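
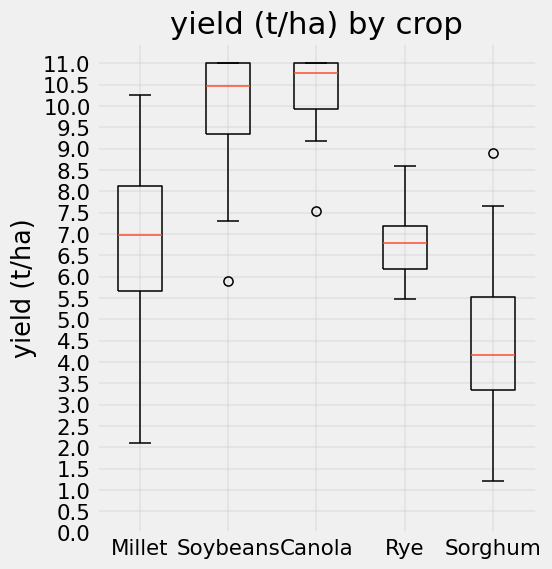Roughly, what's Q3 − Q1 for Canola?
≈ 1.0

Q3 ≈ 11.0, Q1 ≈ 10.0; IQR ≈ 1.0.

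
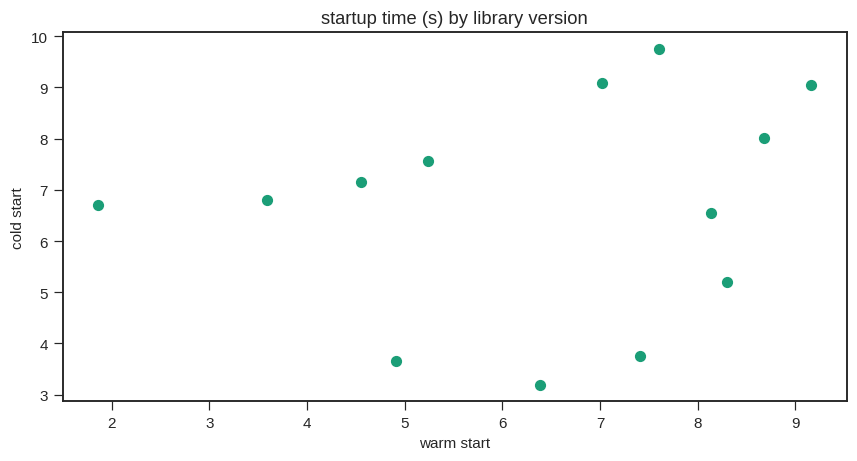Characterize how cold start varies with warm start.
Points are roughly uncorrelated; weak (|r| ≈ 0.2).

no clear correlation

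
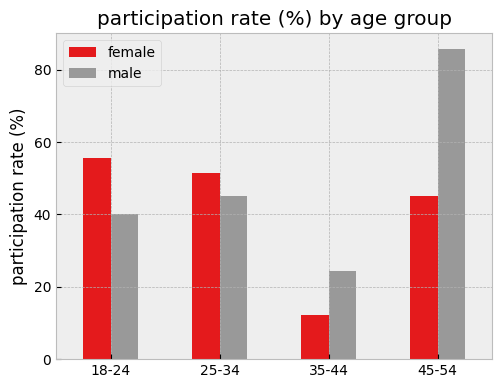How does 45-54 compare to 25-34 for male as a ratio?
≈ 1.8×

45-54 ≈ 90, 25-34 ≈ 50; 90/50 ≈ 1.8.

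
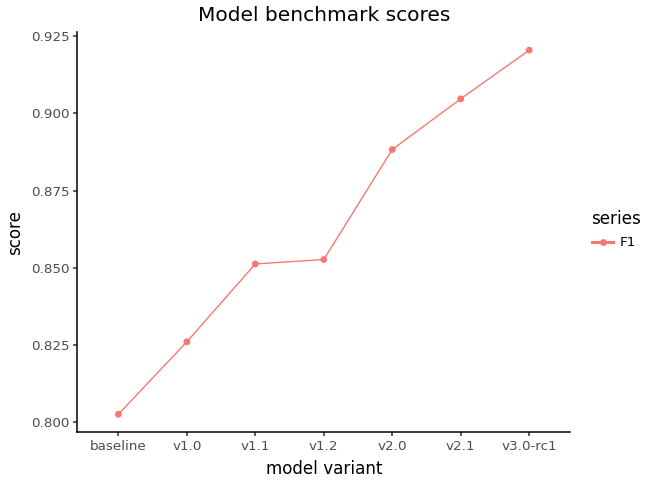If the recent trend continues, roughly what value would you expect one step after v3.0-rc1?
Last three: 0.89, 0.90, 0.92 → slope ≈ 0.015/step → next ≈ 0.935.

≈ 0.935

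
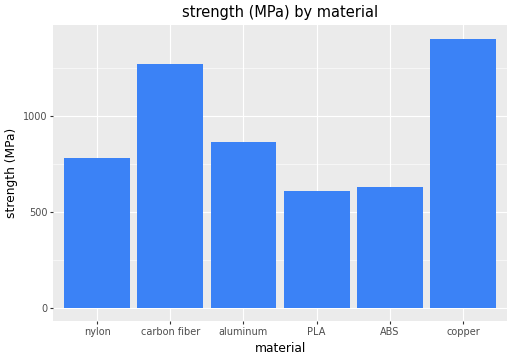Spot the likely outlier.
copper ≈ 1400; the rest sit between ≈ 600 and ≈ 1200.

copper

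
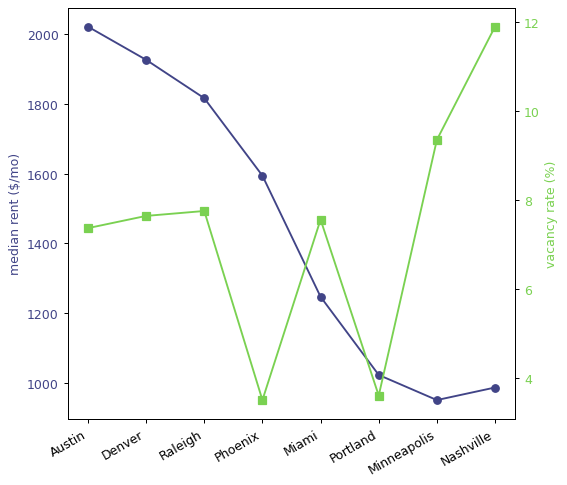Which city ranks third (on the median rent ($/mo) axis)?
Raleigh

Top 4 (on the median rent ($/mo) axis): Austin ≈ 2000, Denver ≈ 1900, Raleigh ≈ 1800, Phoenix ≈ 1600.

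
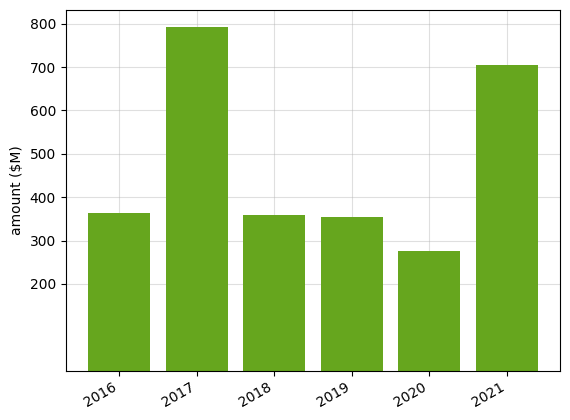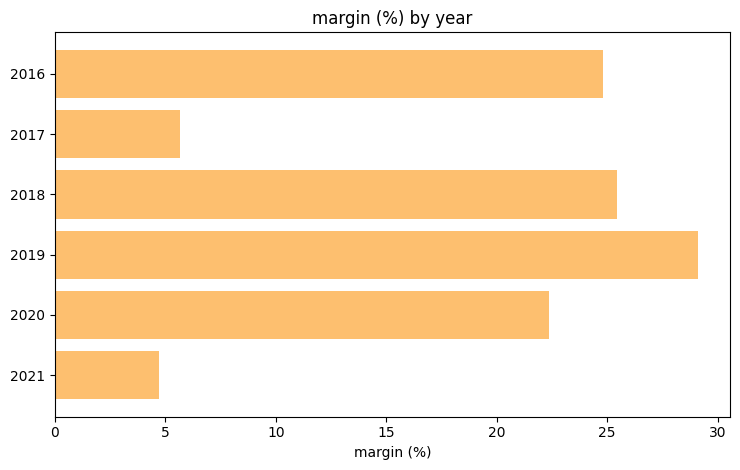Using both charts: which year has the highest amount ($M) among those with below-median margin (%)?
Chart 2 median margin (%) ≈ 25; below-median years: 2017, 2020, 2021. Among those, 2017 has the highest amount ($M) (≈ 800).

2017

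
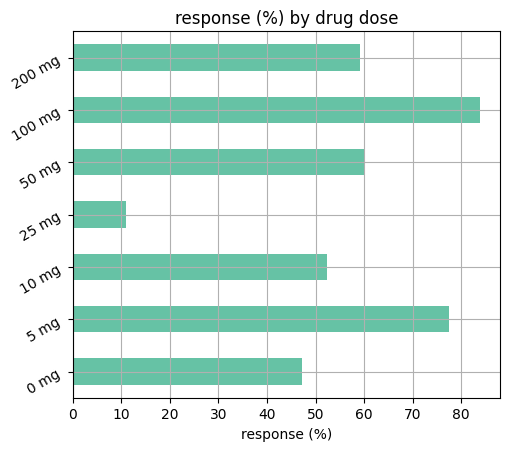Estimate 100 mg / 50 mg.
≈ 1.33×

100 mg ≈ 80, 50 mg ≈ 60; 80/60 ≈ 1.33.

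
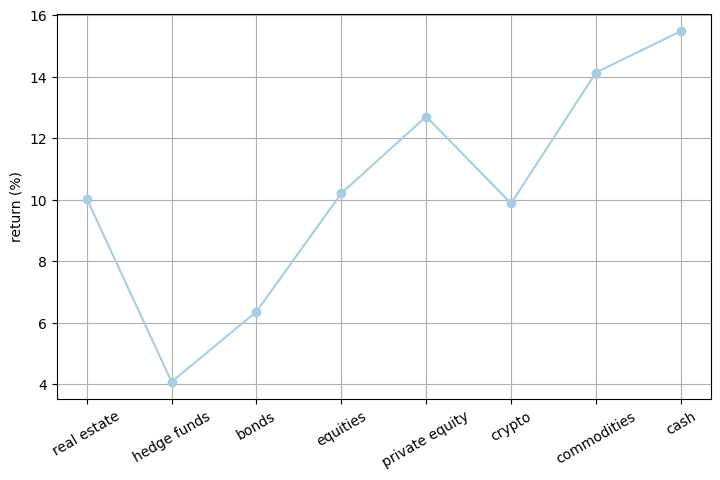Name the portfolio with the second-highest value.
Top 3: cash ≈ 15, commodities ≈ 14, private equity ≈ 13.

commodities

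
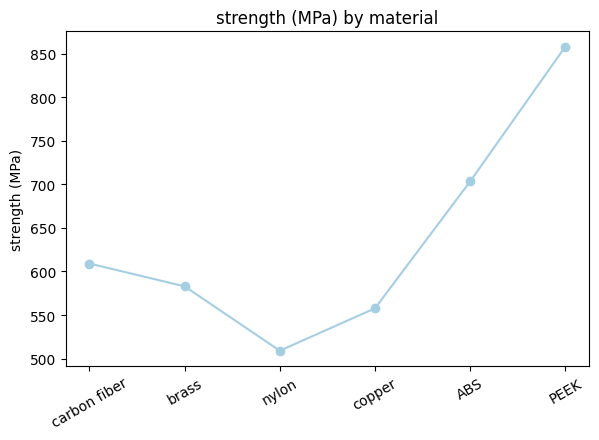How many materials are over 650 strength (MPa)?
Above 650: ABS, PEEK.

2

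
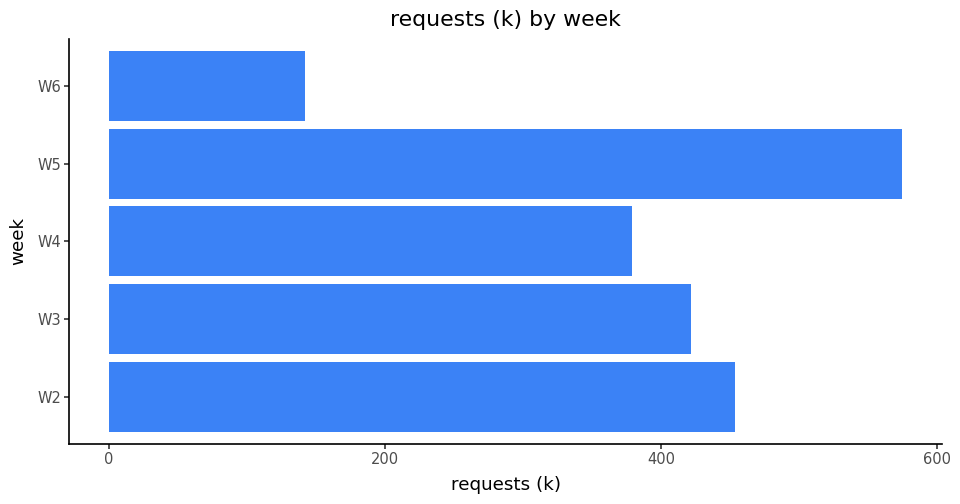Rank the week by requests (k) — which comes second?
Top 3: W5 ≈ 550, W2 ≈ 450, W3 ≈ 400.

W2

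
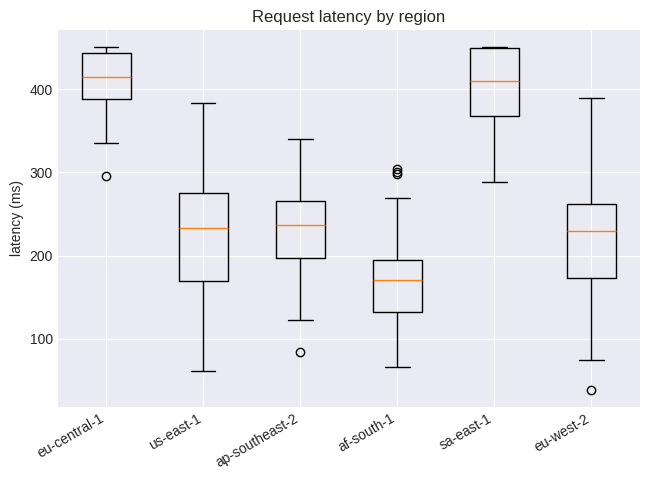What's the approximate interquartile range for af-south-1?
Q3 ≈ 200, Q1 ≈ 125; IQR ≈ 75.

≈ 75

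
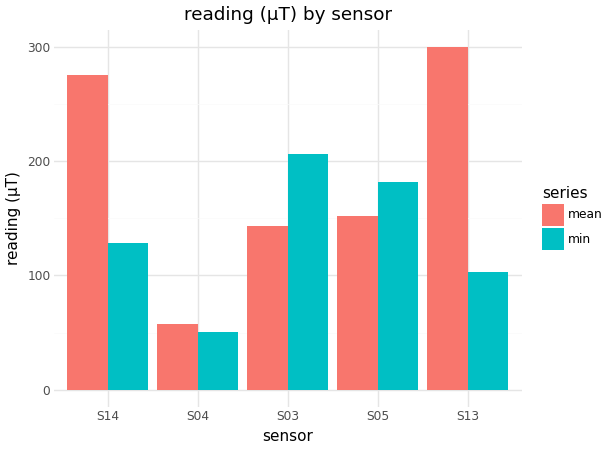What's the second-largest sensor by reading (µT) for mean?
S14

Top 3 for mean: S13 ≈ 300, S14 ≈ 275, S05 ≈ 150.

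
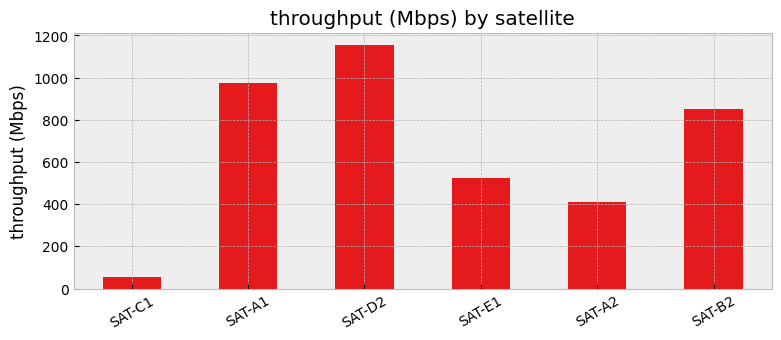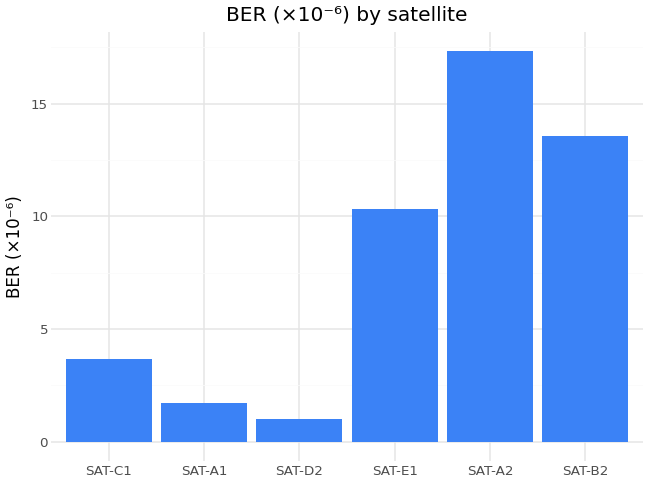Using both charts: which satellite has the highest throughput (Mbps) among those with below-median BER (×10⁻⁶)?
Chart 2 median BER (×10⁻⁶) ≈ 6; below-median satellites: SAT-C1, SAT-A1, SAT-D2. Among those, SAT-D2 has the highest throughput (Mbps) (≈ 1200).

SAT-D2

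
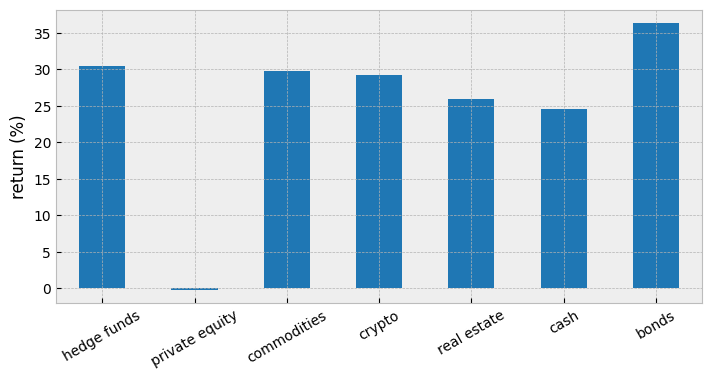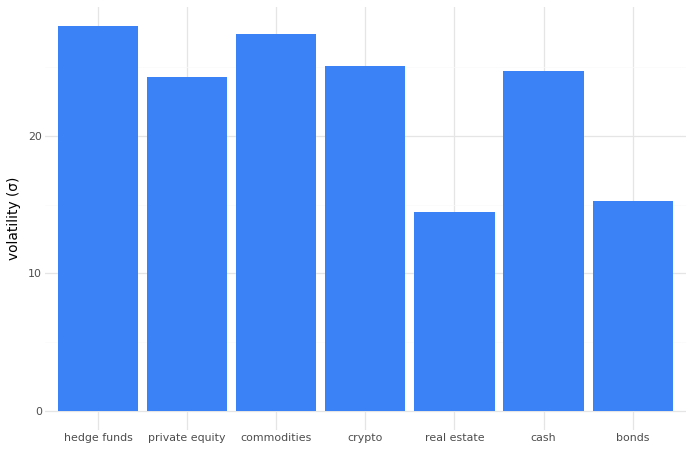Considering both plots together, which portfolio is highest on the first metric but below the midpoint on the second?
Chart 2 median volatility (σ) ≈ 25; below-median portfolios: private equity, real estate, bonds. Among those, bonds has the highest return (%) (≈ 35).

bonds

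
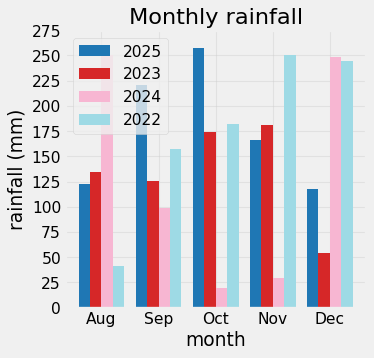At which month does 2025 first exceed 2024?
Sep

Aug: 2025 ≈ 125 vs 2024 ≈ 250 (not yet); Sep: 2025 ≈ 225 vs 2024 ≈ 100 (first crossover).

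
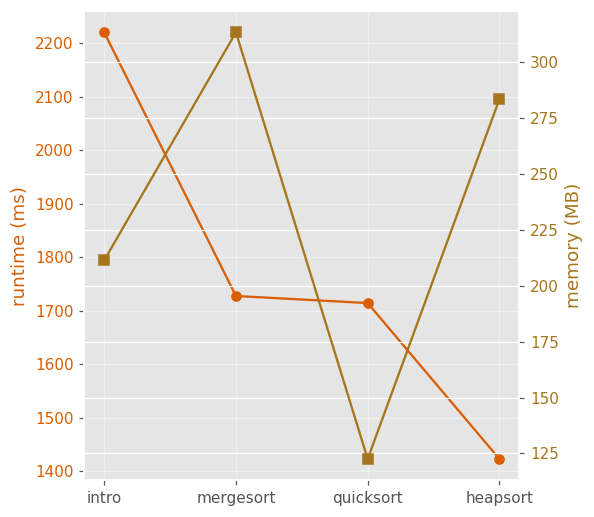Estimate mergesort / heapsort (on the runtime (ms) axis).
≈ 1.21×

mergesort ≈ 1700, heapsort ≈ 1400; 1700/1400 ≈ 1.21.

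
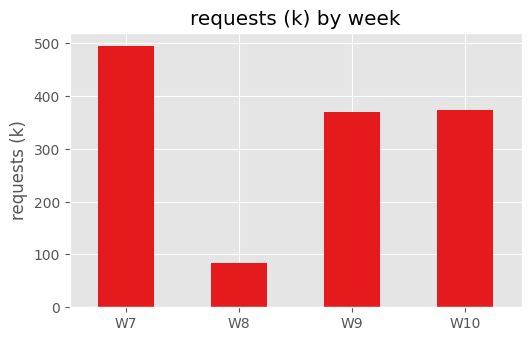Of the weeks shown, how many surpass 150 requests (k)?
Above 150: W7, W9, W10.

3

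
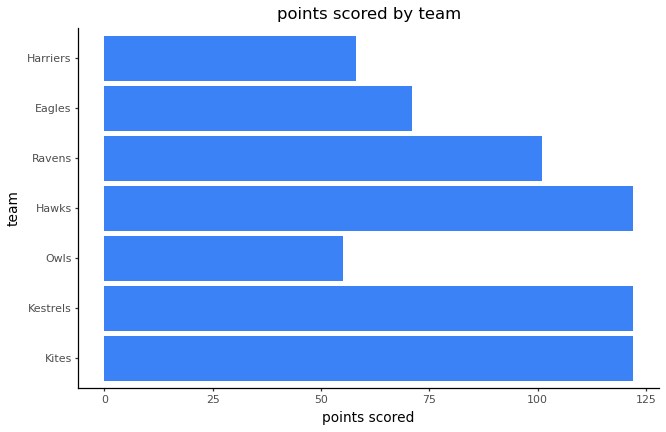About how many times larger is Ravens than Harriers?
≈ 1.67×

Ravens ≈ 100, Harriers ≈ 60; 100/60 ≈ 1.67.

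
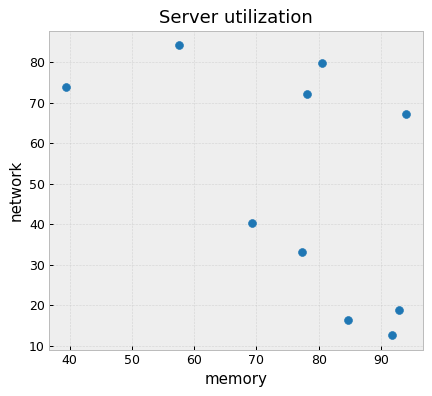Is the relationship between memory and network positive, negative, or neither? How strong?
Points are negatively correlated; moderate (|r| ≈ 0.5).

negative, moderate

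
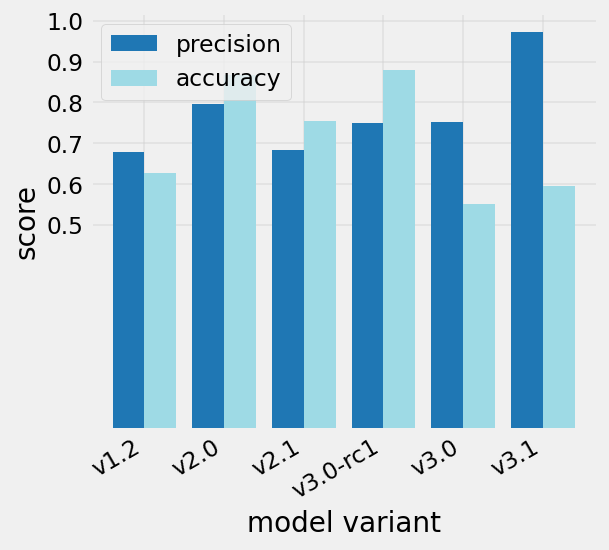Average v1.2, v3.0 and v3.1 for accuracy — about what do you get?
(0.6 + 0.6 + 0.6) / 3 ≈ 0.6.

≈ 0.6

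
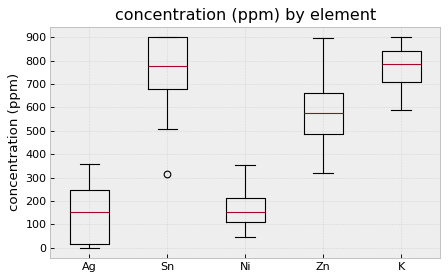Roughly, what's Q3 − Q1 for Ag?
Q3 ≈ 200, Q1 ≈ 0; IQR ≈ 200.

≈ 200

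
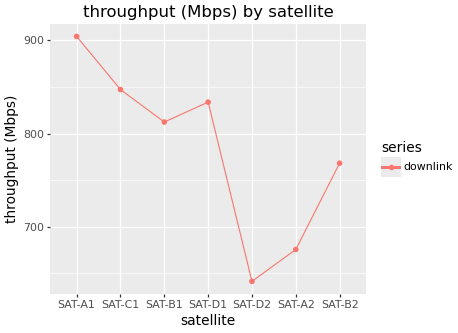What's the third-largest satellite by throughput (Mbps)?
SAT-D1

Top 4: SAT-A1 ≈ 900, SAT-C1 ≈ 850, SAT-D1 ≈ 825, SAT-B1 ≈ 800.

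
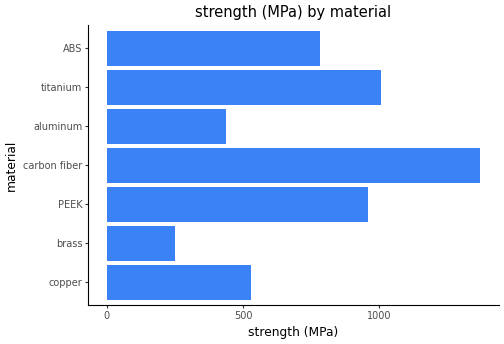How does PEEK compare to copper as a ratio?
PEEK ≈ 1000, copper ≈ 600; 1000/600 ≈ 1.67.

≈ 1.67×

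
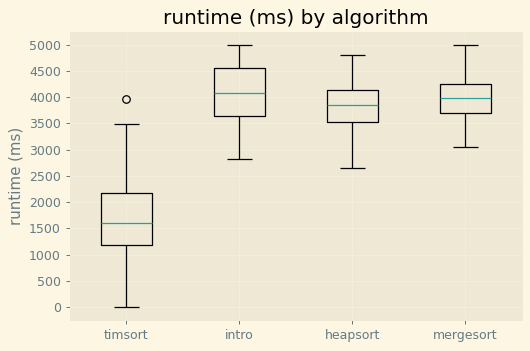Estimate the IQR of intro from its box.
Q3 ≈ 4500, Q1 ≈ 3500; IQR ≈ 1000.

≈ 1000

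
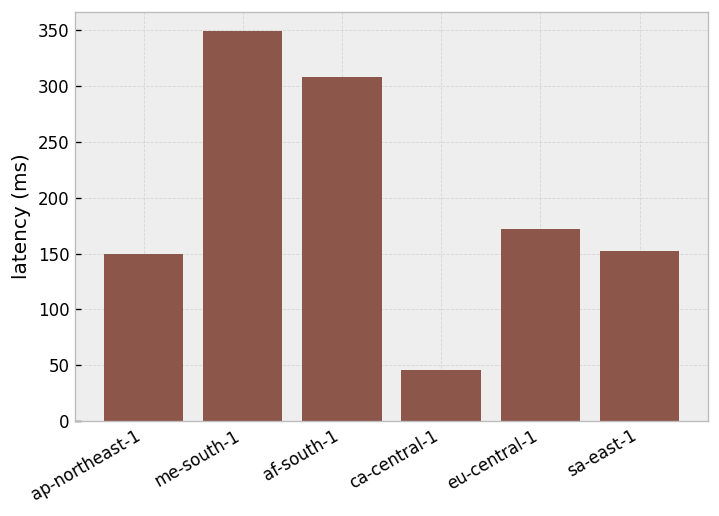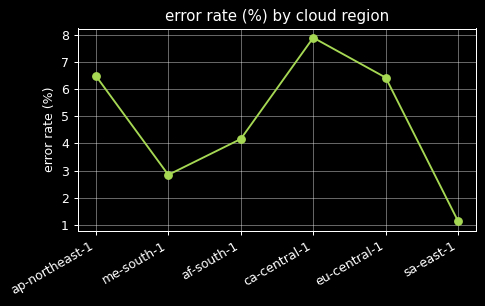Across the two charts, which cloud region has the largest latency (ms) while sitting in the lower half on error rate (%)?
me-south-1

Chart 2 median error rate (%) ≈ 5; below-median cloud regions: me-south-1, af-south-1, sa-east-1. Among those, me-south-1 has the highest latency (ms) (≈ 350).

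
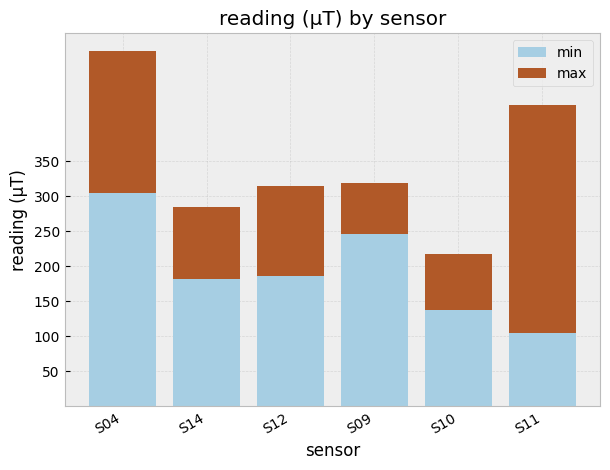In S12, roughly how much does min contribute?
≈ 200

min top ≈ 200, bottom ≈ 0; segment ≈ 200.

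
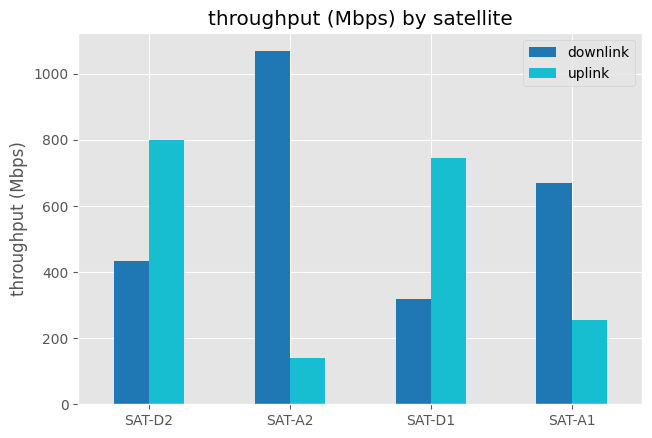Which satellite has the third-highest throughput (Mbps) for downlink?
SAT-D2

Top 4 for downlink: SAT-A2 ≈ 1100, SAT-A1 ≈ 700, SAT-D2 ≈ 400, SAT-D1 ≈ 300.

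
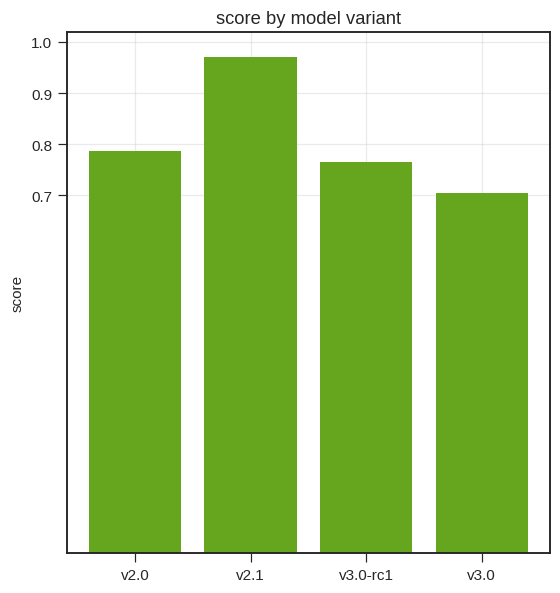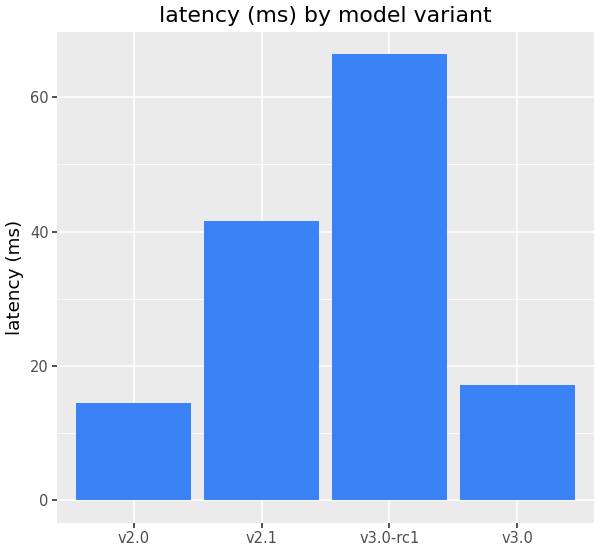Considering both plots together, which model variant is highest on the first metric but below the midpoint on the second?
Chart 2 median latency (ms) ≈ 30; below-median model variants: v2.0, v3.0. Among those, v2.0 has the highest score (≈ 0.8).

v2.0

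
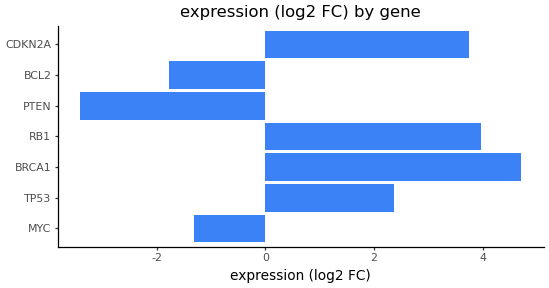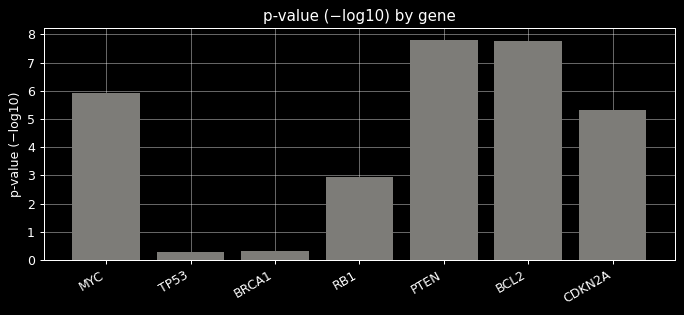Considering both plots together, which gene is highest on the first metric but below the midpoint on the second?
BRCA1

Chart 2 median p-value (−log10) ≈ 5; below-median genes: TP53, BRCA1, RB1. Among those, BRCA1 has the highest expression (log2 FC) (≈ 4.5).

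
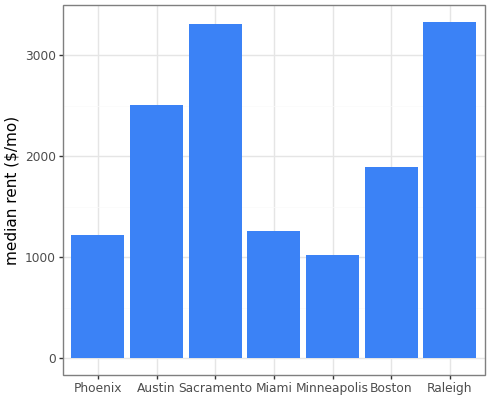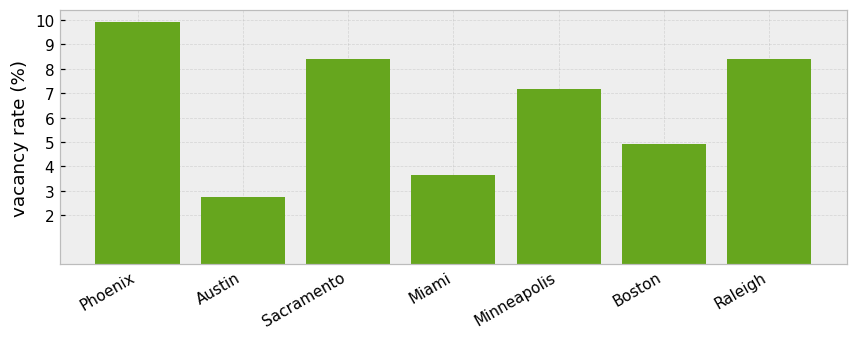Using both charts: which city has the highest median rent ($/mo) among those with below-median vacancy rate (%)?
Austin

Chart 2 median vacancy rate (%) ≈ 7; below-median cities: Austin, Miami, Boston. Among those, Austin has the highest median rent ($/mo) (≈ 2500).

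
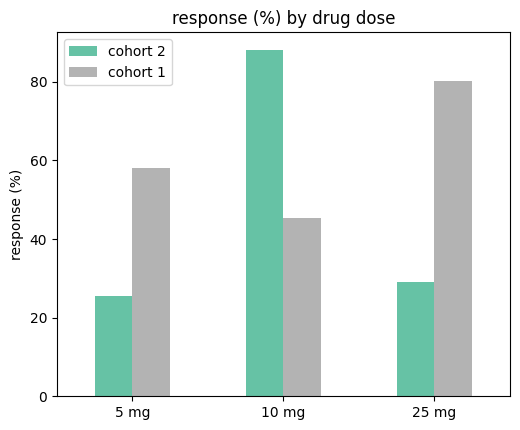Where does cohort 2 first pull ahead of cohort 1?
5 mg: cohort 2 ≈ 30 vs cohort 1 ≈ 60 (not yet); 10 mg: cohort 2 ≈ 90 vs cohort 1 ≈ 50 (first crossover).

10 mg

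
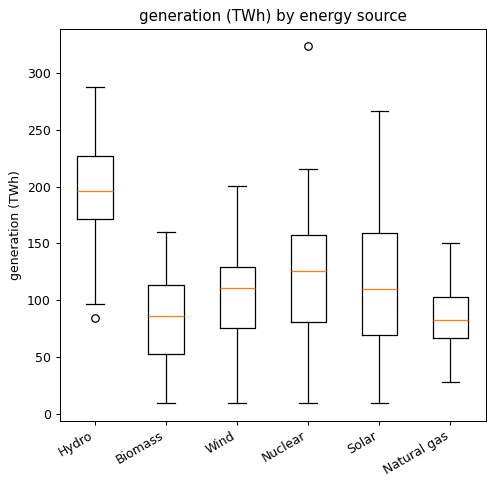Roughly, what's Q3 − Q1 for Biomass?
Q3 ≈ 110, Q1 ≈ 50; IQR ≈ 60.

≈ 60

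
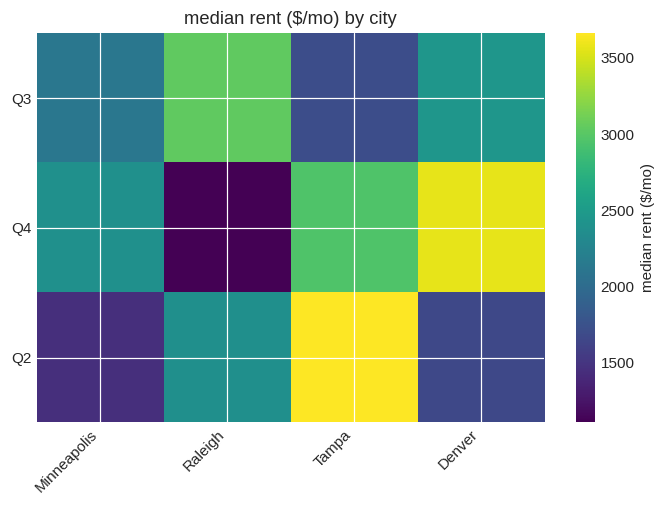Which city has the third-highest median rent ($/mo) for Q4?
Minneapolis

Top 4 for Q4: Denver ≈ 3500, Tampa ≈ 3000, Minneapolis ≈ 2500, Raleigh ≈ 1000.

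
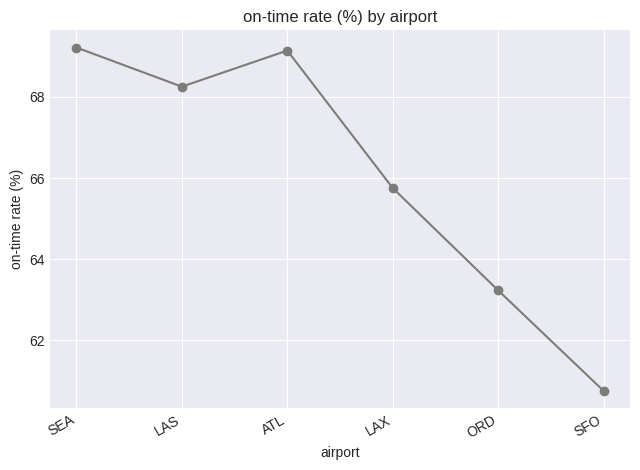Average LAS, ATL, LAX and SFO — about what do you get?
(68 + 69 + 66 + 61) / 4 ≈ 66.

≈ 66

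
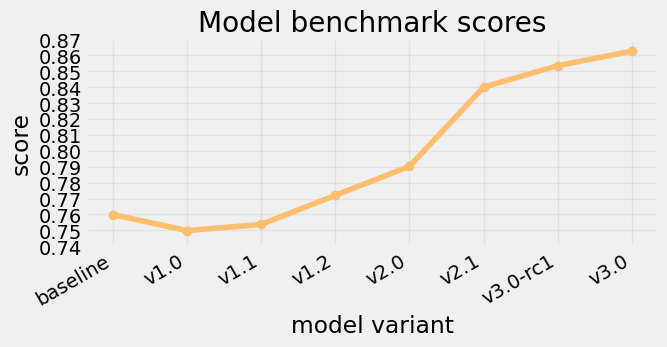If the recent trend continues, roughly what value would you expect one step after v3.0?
Last three: 0.84, 0.85, 0.86 → slope ≈ 0.01/step → next ≈ 0.87.

≈ 0.87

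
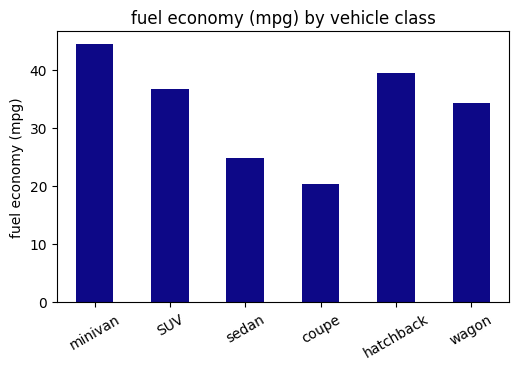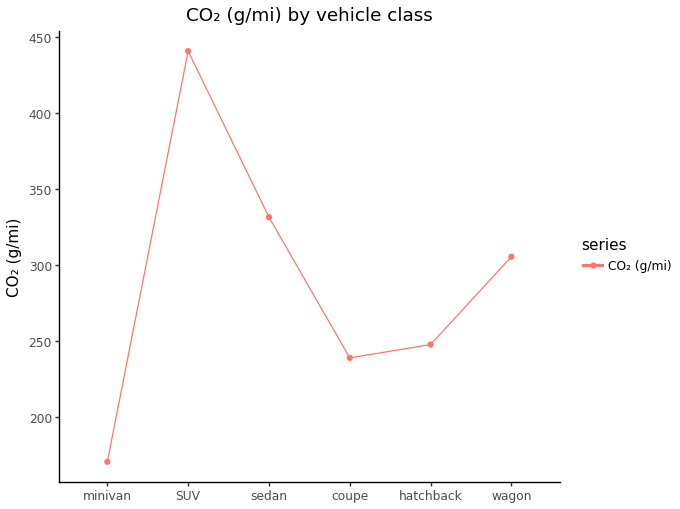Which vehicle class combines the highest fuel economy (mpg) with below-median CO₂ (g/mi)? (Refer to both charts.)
minivan

Chart 2 median CO₂ (g/mi) ≈ 300; below-median vehicle classes: minivan, coupe, hatchback. Among those, minivan has the highest fuel economy (mpg) (≈ 45).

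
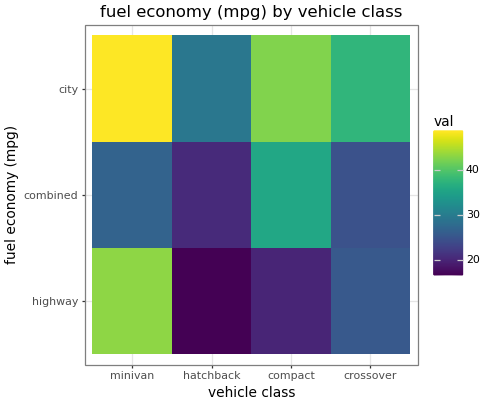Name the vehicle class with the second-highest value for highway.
Top 3 for highway: minivan ≈ 45, crossover ≈ 25, compact ≈ 20.

crossover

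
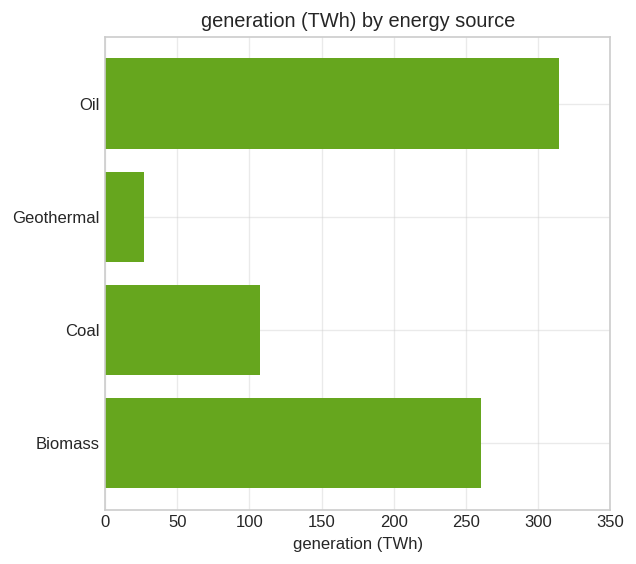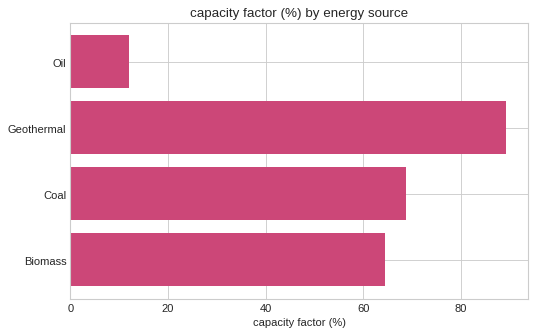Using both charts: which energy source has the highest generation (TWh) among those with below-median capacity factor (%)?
Chart 2 median capacity factor (%) ≈ 70; below-median energy sources: Oil, Biomass. Among those, Oil has the highest generation (TWh) (≈ 300).

Oil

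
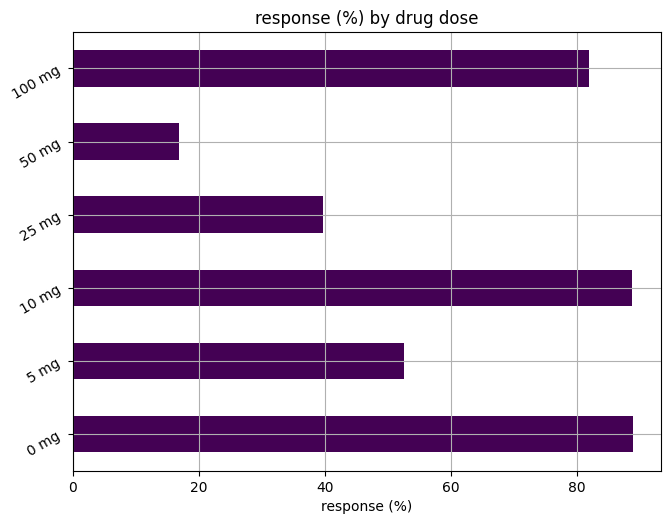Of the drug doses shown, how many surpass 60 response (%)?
3

Above 60: 0 mg, 10 mg, 100 mg.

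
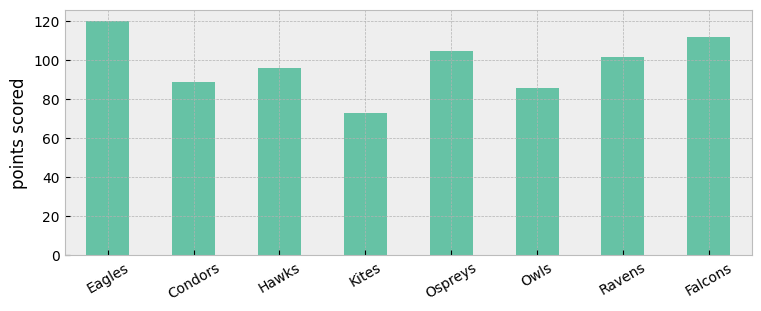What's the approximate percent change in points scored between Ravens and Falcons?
≈ +10%

Ravens ≈ 100, Falcons ≈ 110; (110 − 100) / 100 ≈ +10%.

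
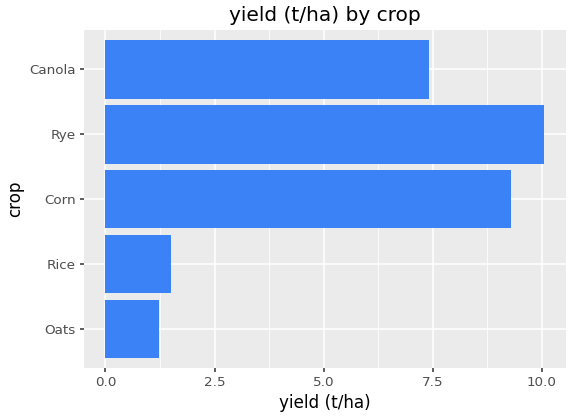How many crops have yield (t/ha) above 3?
3

Above 3: Corn, Rye, Canola.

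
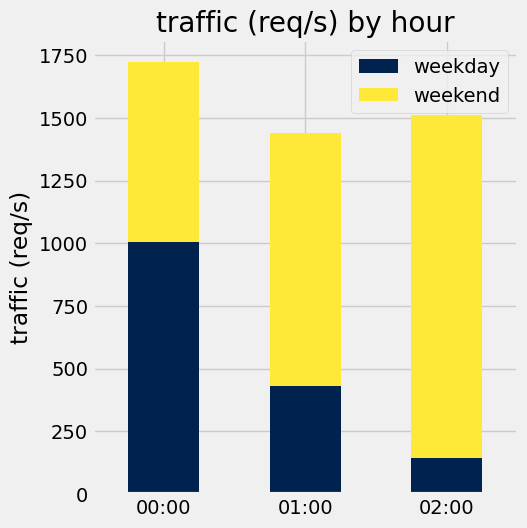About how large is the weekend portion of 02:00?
≈ 1400

weekend top ≈ 1600, bottom ≈ 200; segment ≈ 1400.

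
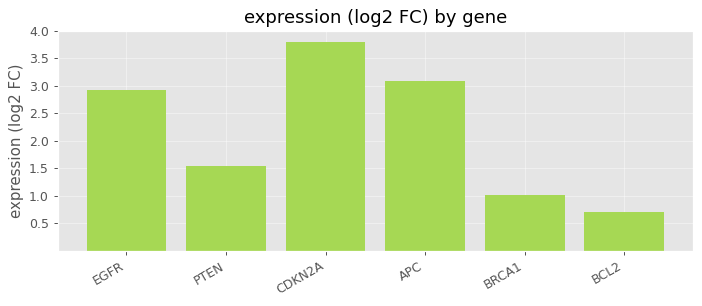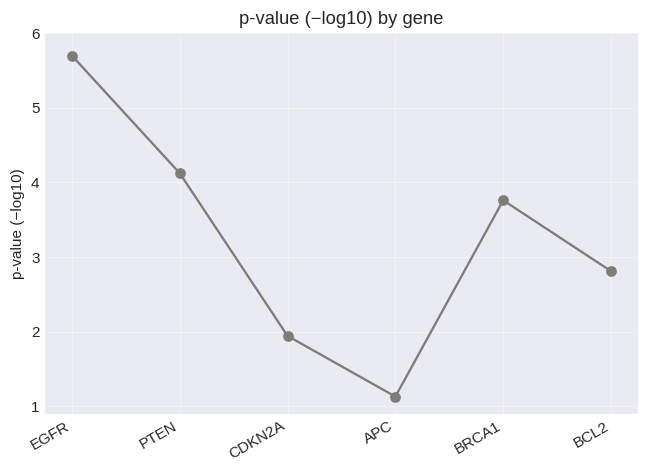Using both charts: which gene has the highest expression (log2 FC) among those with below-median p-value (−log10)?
Chart 2 median p-value (−log10) ≈ 3; below-median genes: CDKN2A, APC, BCL2. Among those, CDKN2A has the highest expression (log2 FC) (≈ 4).

CDKN2A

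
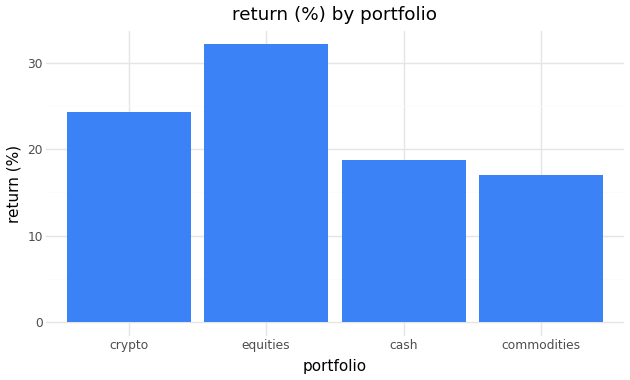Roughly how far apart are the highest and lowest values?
≈ 15

Max equities ≈ 30, min commodities ≈ 15; range ≈ 15.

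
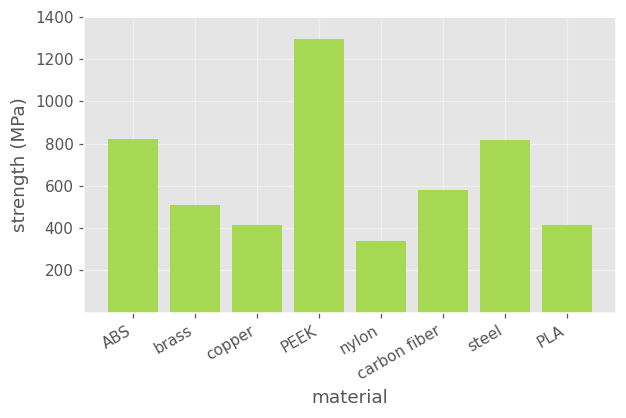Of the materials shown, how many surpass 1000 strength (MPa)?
1

Above 1000: PEEK.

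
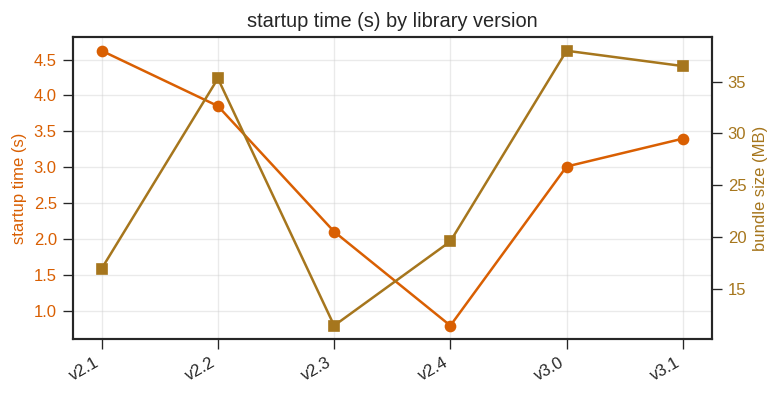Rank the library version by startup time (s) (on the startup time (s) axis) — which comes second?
v2.2

Top 3 (on the startup time (s) axis): v2.1 ≈ 4.5, v2.2 ≈ 4.0, v3.1 ≈ 3.5.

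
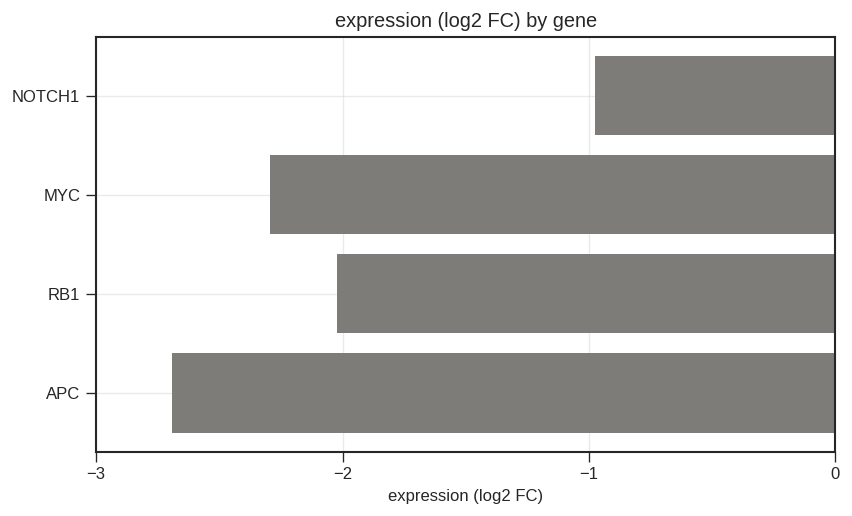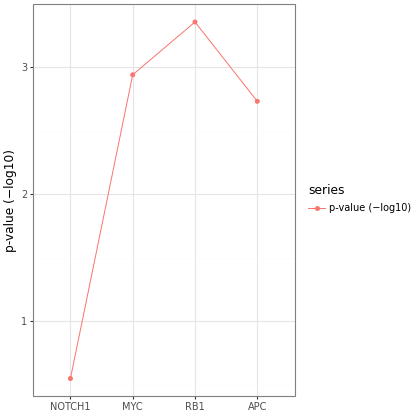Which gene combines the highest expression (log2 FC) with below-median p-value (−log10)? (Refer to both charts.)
Chart 2 median p-value (−log10) ≈ 3; below-median genes: NOTCH1, APC. Among those, NOTCH1 has the highest expression (log2 FC) (≈ -1).

NOTCH1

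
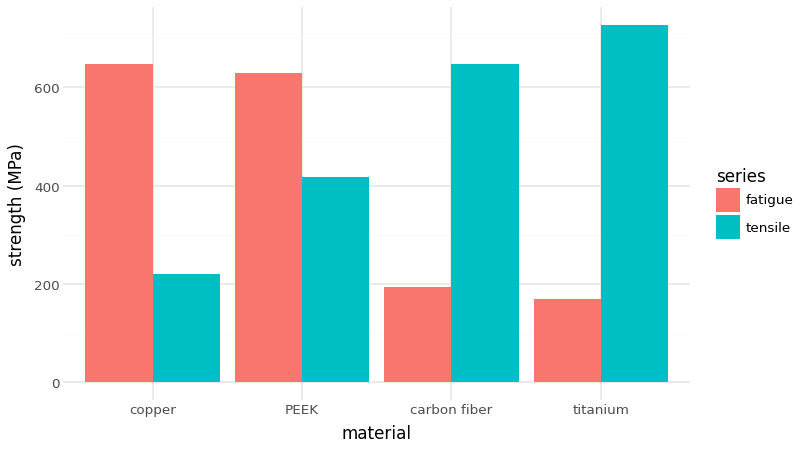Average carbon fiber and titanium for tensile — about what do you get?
≈ 650

(600 + 700) / 2 ≈ 650.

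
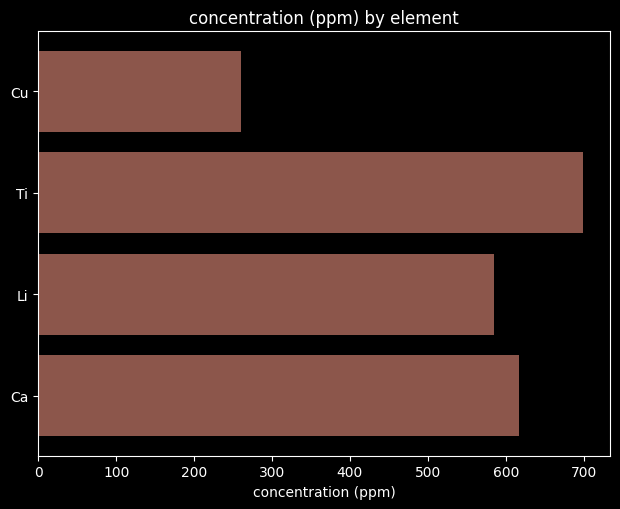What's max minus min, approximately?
Max Ti ≈ 700, min Cu ≈ 300; range ≈ 400.

≈ 400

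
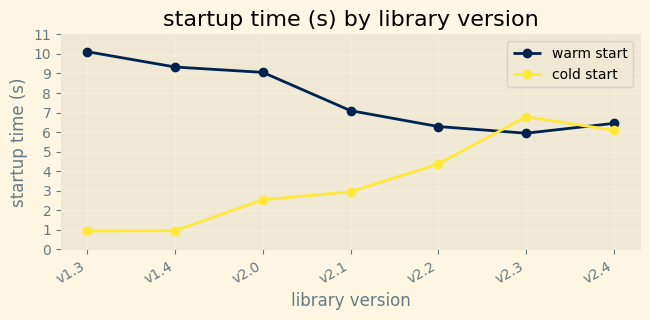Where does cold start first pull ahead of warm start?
v2.2: cold start ≈ 4 vs warm start ≈ 6 (not yet); v2.3: cold start ≈ 7 vs warm start ≈ 6 (first crossover).

v2.3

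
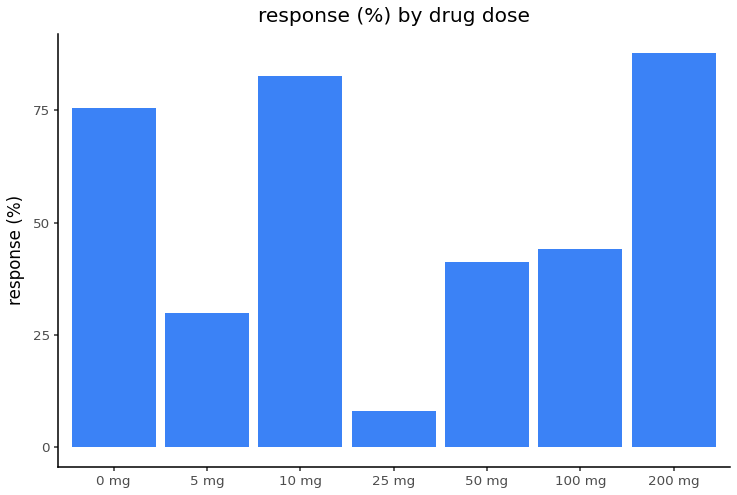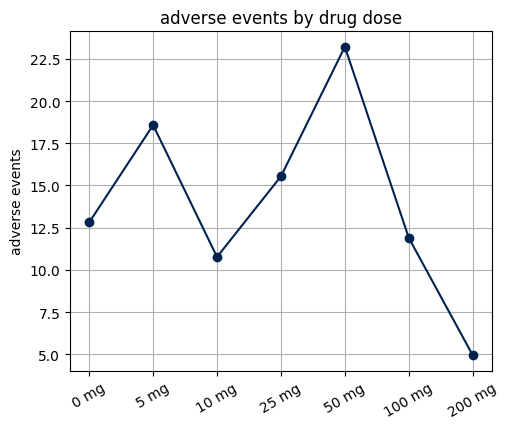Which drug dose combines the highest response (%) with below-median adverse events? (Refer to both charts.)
Chart 2 median adverse events ≈ 15; below-median drug doses: 10 mg, 100 mg, 200 mg. Among those, 200 mg has the highest response (%) (≈ 90).

200 mg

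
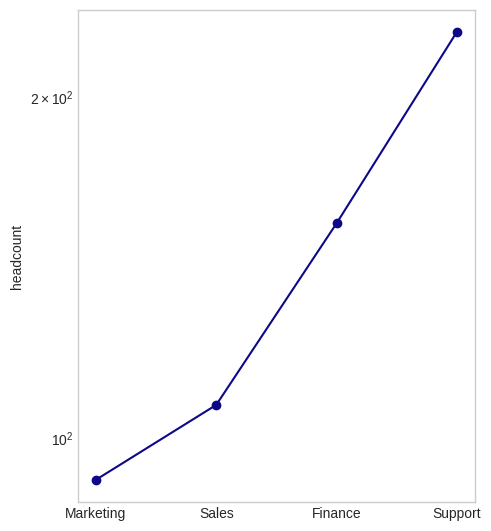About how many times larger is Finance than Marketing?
Finance ≈ 160, Marketing ≈ 100; 160/100 ≈ 1.6.

≈ 1.6×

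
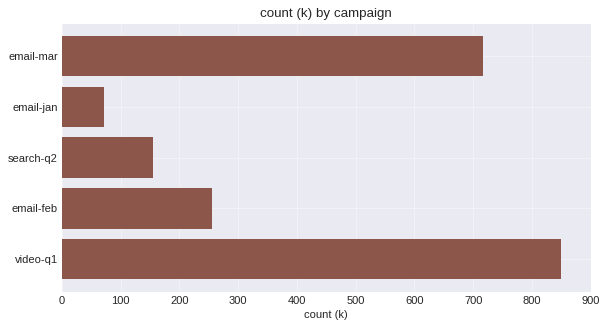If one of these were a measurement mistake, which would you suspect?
video-q1 ≈ 800; the rest sit between ≈ 100 and ≈ 700.

video-q1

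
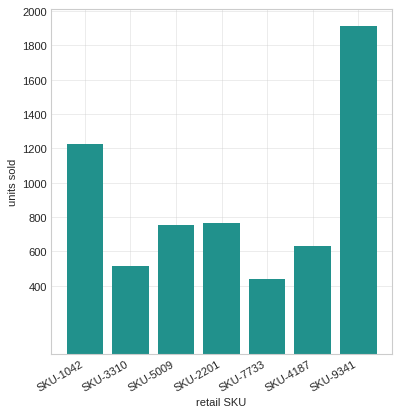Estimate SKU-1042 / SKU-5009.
≈ 1.5×

SKU-1042 ≈ 1200, SKU-5009 ≈ 800; 1200/800 ≈ 1.5.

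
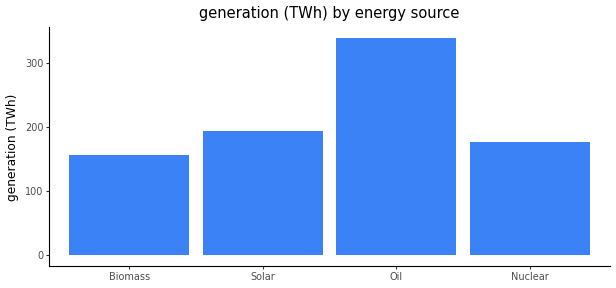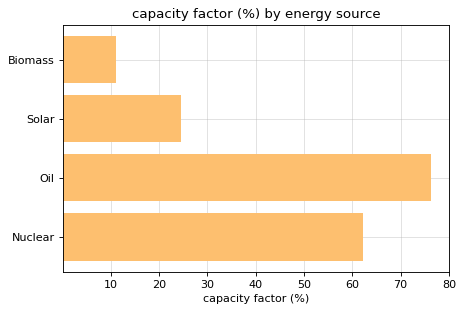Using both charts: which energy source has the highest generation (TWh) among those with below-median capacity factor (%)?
Chart 2 median capacity factor (%) ≈ 40; below-median energy sources: Biomass, Solar. Among those, Solar has the highest generation (TWh) (≈ 200).

Solar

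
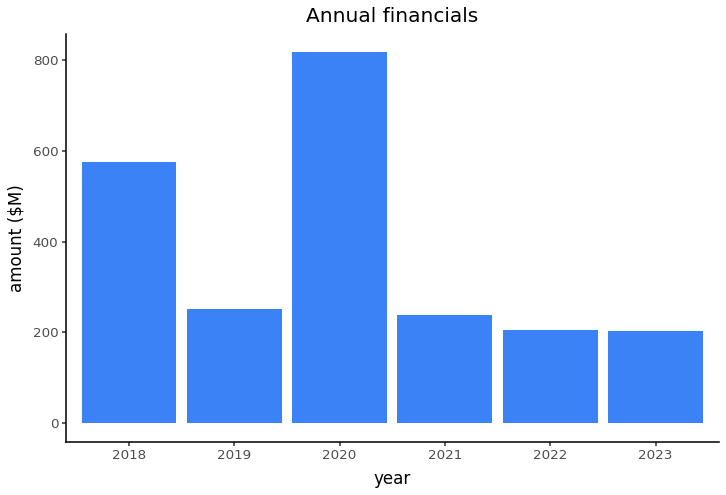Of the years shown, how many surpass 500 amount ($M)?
2

Above 500: 2018, 2020.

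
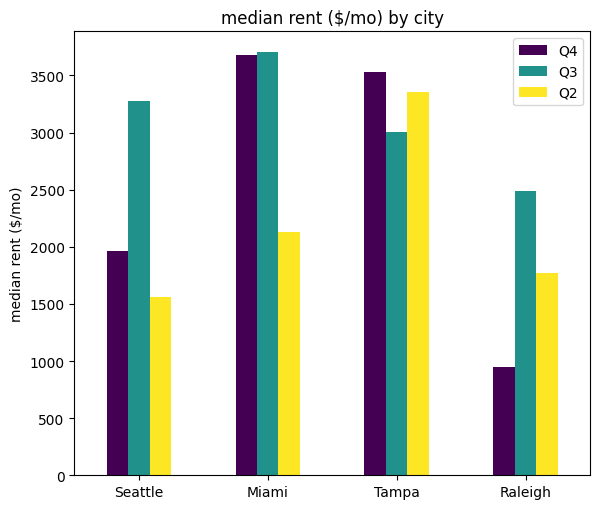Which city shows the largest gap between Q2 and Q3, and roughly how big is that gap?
Seattle, ≈ 2000 $/mo

Seattle: Q2 ≈ 1500, Q3 ≈ 3500 → gap ≈ 2000. Next-largest (Miami) is only ≈ 1500.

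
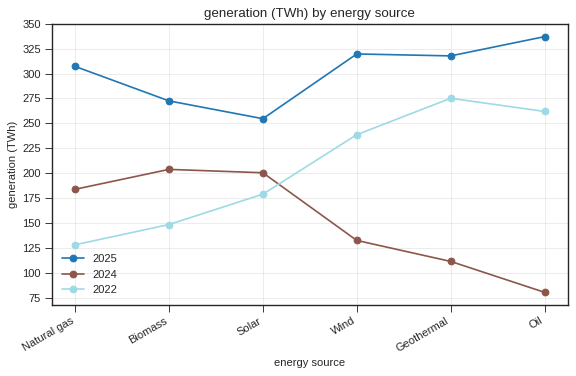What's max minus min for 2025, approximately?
Max Oil ≈ 325, min Solar ≈ 250; range ≈ 75.

≈ 75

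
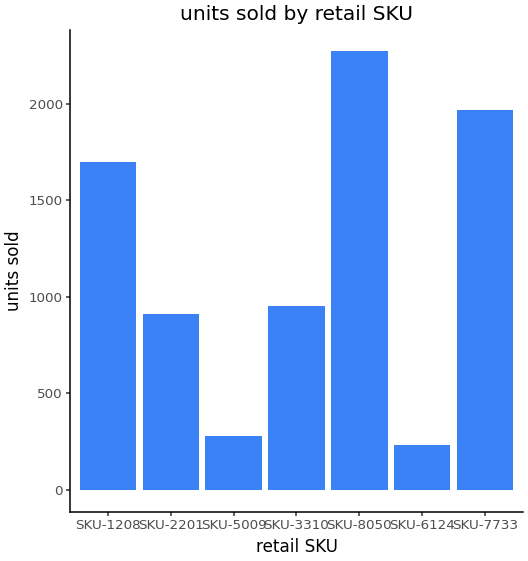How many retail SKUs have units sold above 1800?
2

Above 1800: SKU-8050, SKU-7733.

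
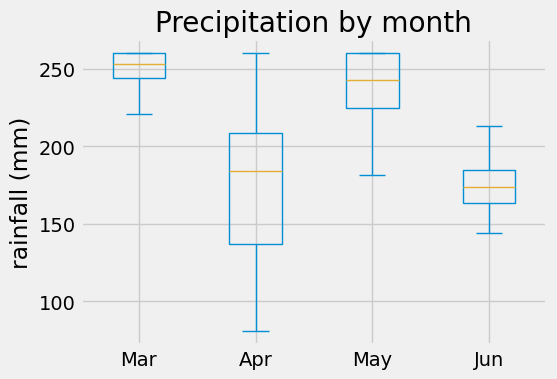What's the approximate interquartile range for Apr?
Q3 ≈ 210, Q1 ≈ 140; IQR ≈ 70.

≈ 70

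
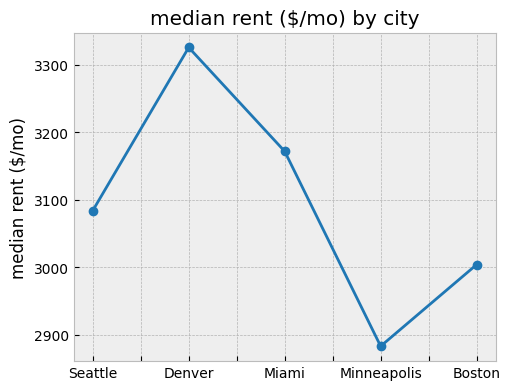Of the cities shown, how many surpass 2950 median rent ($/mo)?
Above 2950: Seattle, Denver, Miami, Boston.

4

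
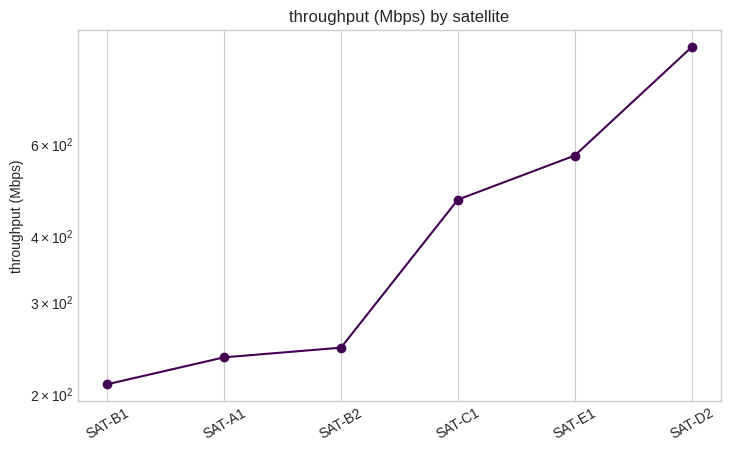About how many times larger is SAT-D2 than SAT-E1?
≈ 1.5×

SAT-D2 ≈ 900, SAT-E1 ≈ 600; 900/600 ≈ 1.5.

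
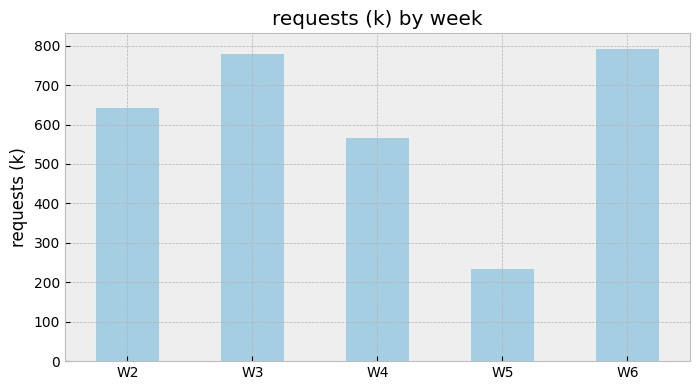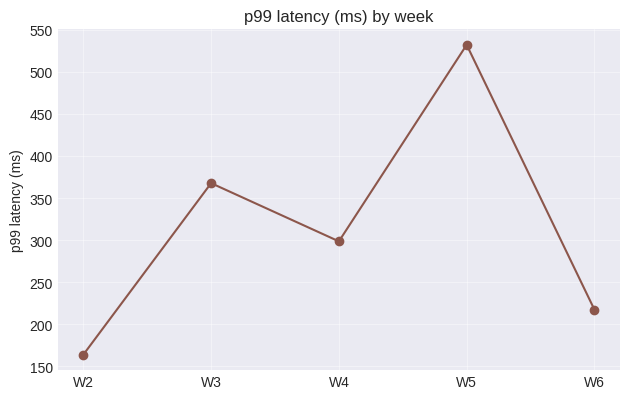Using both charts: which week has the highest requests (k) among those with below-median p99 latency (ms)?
Chart 2 median p99 latency (ms) ≈ 300; below-median weeks: W2, W6. Among those, W6 has the highest requests (k) (≈ 800).

W6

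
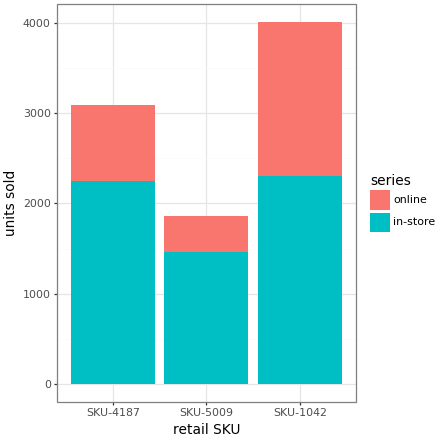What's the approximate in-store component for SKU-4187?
in-store top ≈ 2500, bottom ≈ 0; segment ≈ 2500.

≈ 2500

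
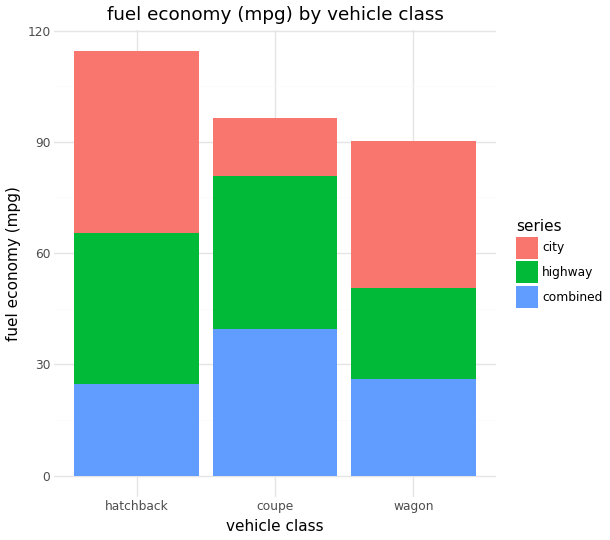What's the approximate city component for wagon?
city top ≈ 90, bottom ≈ 50; segment ≈ 40.

≈ 40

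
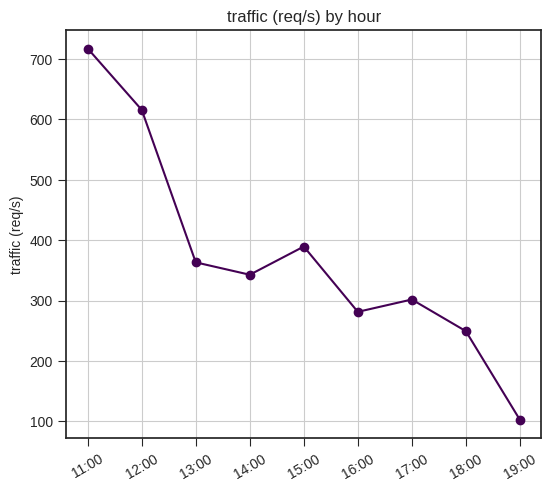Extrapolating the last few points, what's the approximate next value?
Last three: 300, 200, 100 → slope ≈ -100/step → next ≈ 0.

≈ 0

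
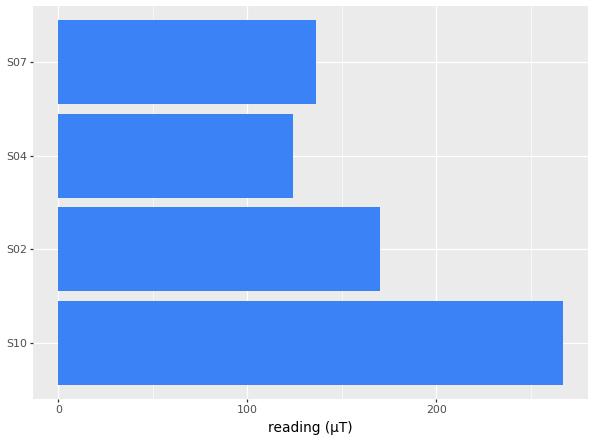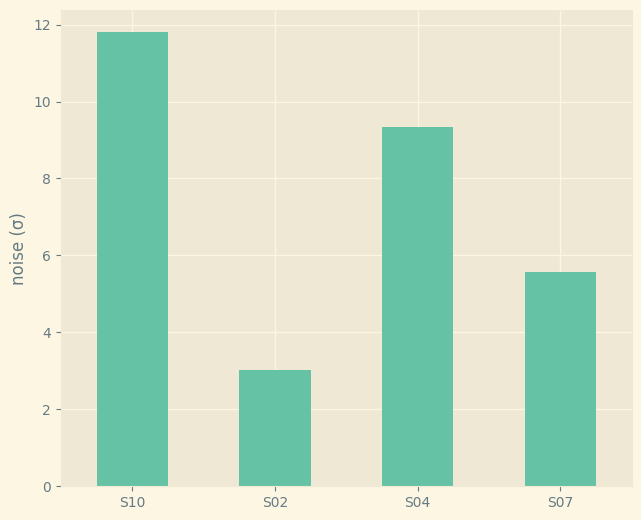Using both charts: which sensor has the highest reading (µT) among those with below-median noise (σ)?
Chart 2 median noise (σ) ≈ 8; below-median sensors: S02, S07. Among those, S02 has the highest reading (µT) (≈ 175).

S02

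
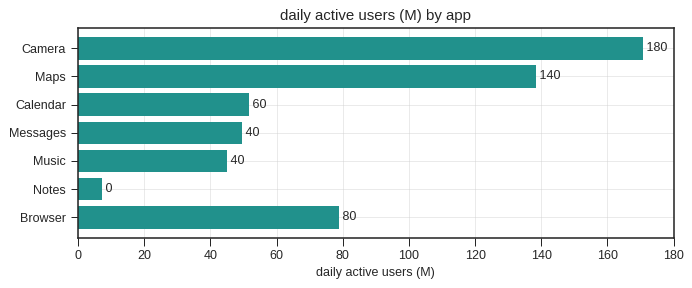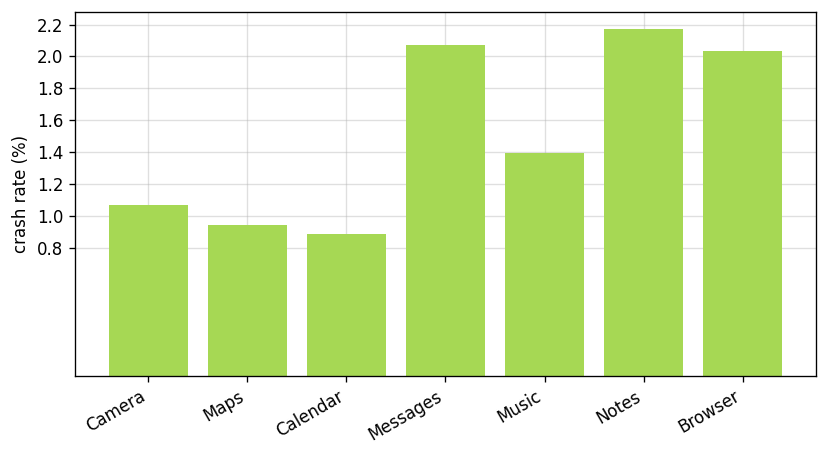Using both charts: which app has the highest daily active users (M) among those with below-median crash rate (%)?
Chart 2 median crash rate (%) ≈ 1.4; below-median apps: Camera, Maps, Calendar. Among those, Camera has the highest daily active users (M) (≈ 180).

Camera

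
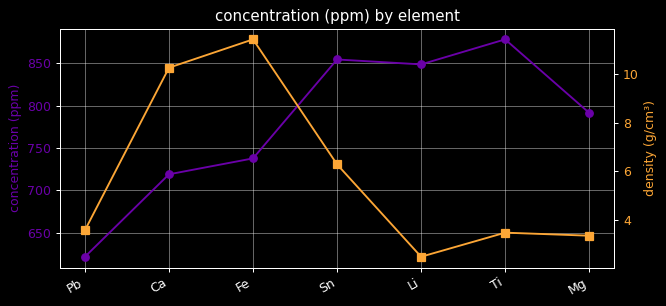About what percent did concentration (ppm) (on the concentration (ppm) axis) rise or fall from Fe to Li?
≈ +13.3%

Fe ≈ 750, Li ≈ 850; (850 − 750) / 750 ≈ +13.3%.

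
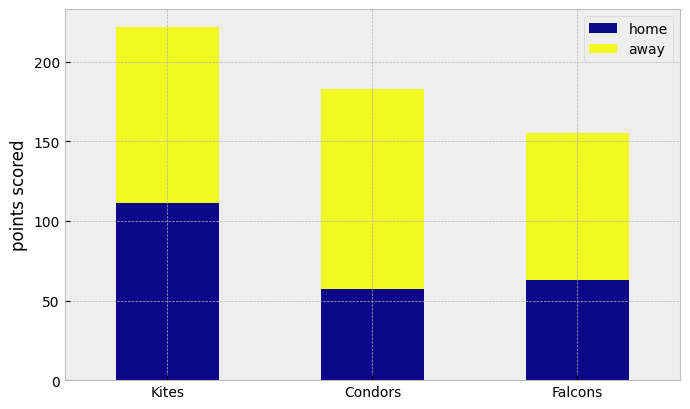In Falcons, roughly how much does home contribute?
home top ≈ 60, bottom ≈ 0; segment ≈ 60.

≈ 60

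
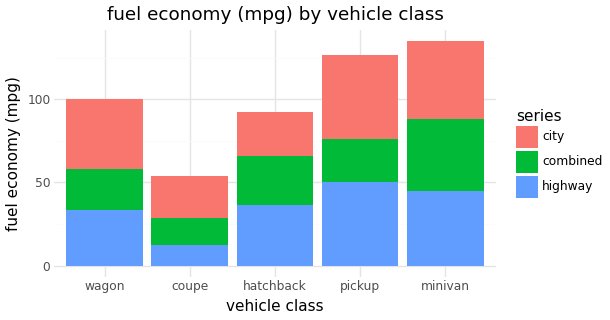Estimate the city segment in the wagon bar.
≈ 40

city top ≈ 100, bottom ≈ 60; segment ≈ 40.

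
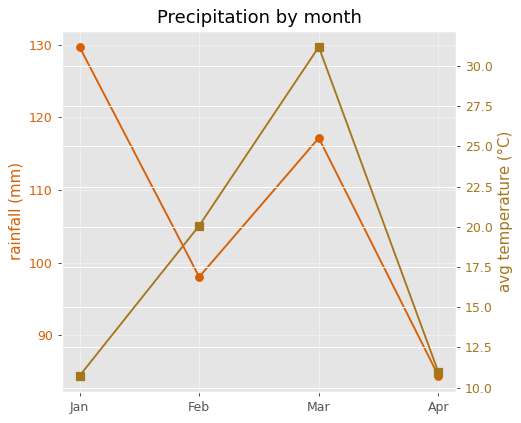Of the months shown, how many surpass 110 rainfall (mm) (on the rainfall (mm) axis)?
2

Above 110: Jan, Mar.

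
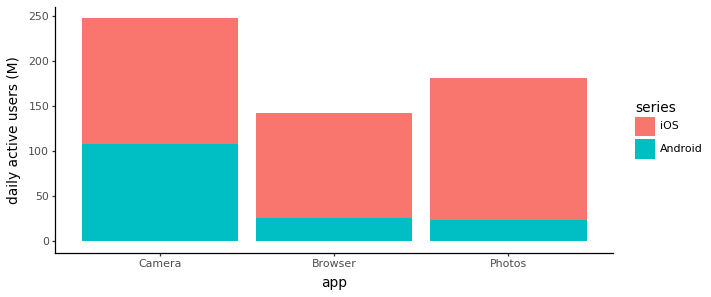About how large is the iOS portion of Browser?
≈ 125

iOS top ≈ 150, bottom ≈ 25; segment ≈ 125.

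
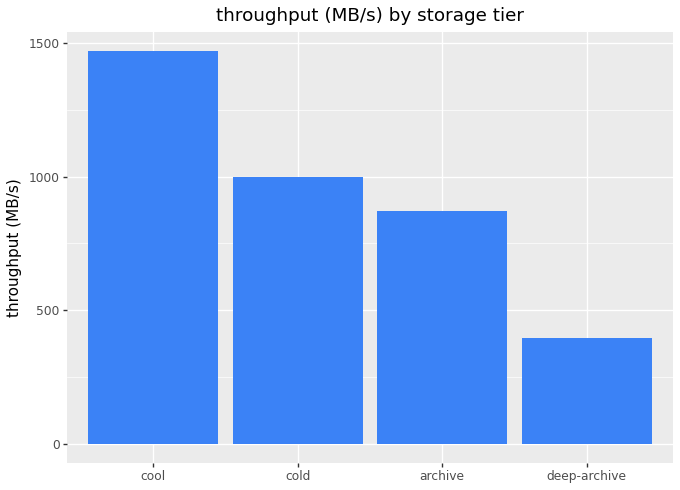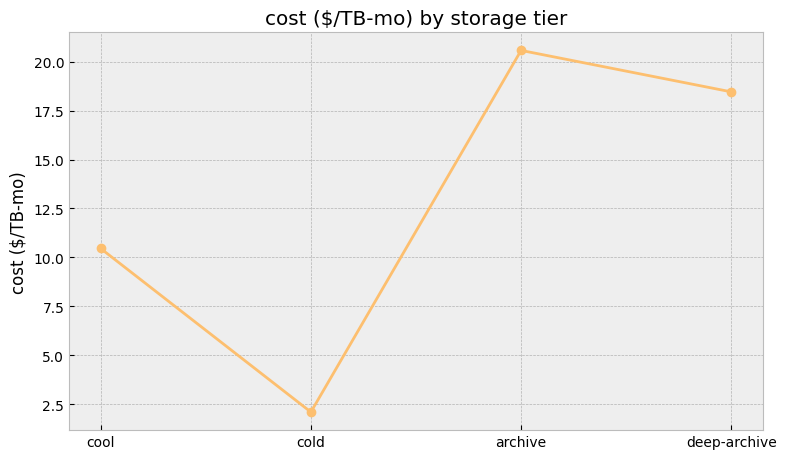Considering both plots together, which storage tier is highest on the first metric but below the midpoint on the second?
Chart 2 median cost ($/TB-mo) ≈ 14; below-median storage tiers: cool, cold. Among those, cool has the highest throughput (MB/s) (≈ 1400).

cool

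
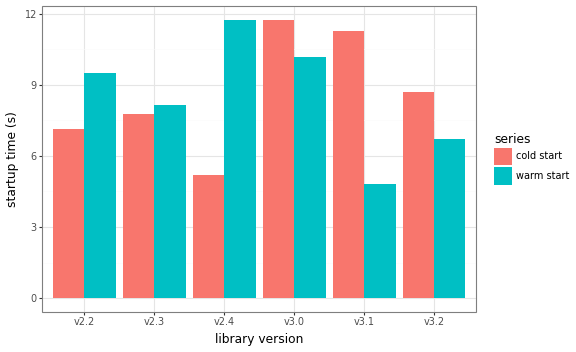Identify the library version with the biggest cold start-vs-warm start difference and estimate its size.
v2.4, ≈ 7 s

v2.4: cold start ≈ 5, warm start ≈ 12 → gap ≈ 7. Next-largest (v3.1) is only ≈ 6.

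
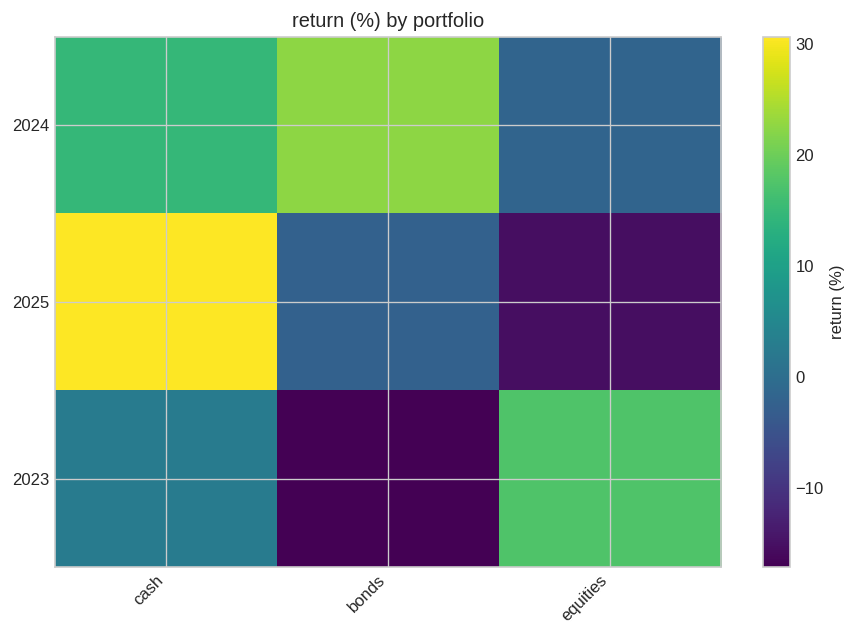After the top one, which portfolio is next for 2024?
cash

Top 3 for 2024: bonds ≈ 25, cash ≈ 15, equities ≈ 0.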